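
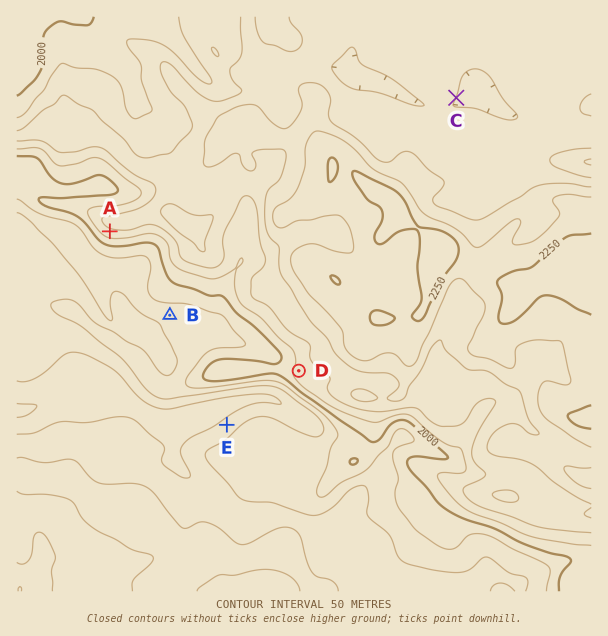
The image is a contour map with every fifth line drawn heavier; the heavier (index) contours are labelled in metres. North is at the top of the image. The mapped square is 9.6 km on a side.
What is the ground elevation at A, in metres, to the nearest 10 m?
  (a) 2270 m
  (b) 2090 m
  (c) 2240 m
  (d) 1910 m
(b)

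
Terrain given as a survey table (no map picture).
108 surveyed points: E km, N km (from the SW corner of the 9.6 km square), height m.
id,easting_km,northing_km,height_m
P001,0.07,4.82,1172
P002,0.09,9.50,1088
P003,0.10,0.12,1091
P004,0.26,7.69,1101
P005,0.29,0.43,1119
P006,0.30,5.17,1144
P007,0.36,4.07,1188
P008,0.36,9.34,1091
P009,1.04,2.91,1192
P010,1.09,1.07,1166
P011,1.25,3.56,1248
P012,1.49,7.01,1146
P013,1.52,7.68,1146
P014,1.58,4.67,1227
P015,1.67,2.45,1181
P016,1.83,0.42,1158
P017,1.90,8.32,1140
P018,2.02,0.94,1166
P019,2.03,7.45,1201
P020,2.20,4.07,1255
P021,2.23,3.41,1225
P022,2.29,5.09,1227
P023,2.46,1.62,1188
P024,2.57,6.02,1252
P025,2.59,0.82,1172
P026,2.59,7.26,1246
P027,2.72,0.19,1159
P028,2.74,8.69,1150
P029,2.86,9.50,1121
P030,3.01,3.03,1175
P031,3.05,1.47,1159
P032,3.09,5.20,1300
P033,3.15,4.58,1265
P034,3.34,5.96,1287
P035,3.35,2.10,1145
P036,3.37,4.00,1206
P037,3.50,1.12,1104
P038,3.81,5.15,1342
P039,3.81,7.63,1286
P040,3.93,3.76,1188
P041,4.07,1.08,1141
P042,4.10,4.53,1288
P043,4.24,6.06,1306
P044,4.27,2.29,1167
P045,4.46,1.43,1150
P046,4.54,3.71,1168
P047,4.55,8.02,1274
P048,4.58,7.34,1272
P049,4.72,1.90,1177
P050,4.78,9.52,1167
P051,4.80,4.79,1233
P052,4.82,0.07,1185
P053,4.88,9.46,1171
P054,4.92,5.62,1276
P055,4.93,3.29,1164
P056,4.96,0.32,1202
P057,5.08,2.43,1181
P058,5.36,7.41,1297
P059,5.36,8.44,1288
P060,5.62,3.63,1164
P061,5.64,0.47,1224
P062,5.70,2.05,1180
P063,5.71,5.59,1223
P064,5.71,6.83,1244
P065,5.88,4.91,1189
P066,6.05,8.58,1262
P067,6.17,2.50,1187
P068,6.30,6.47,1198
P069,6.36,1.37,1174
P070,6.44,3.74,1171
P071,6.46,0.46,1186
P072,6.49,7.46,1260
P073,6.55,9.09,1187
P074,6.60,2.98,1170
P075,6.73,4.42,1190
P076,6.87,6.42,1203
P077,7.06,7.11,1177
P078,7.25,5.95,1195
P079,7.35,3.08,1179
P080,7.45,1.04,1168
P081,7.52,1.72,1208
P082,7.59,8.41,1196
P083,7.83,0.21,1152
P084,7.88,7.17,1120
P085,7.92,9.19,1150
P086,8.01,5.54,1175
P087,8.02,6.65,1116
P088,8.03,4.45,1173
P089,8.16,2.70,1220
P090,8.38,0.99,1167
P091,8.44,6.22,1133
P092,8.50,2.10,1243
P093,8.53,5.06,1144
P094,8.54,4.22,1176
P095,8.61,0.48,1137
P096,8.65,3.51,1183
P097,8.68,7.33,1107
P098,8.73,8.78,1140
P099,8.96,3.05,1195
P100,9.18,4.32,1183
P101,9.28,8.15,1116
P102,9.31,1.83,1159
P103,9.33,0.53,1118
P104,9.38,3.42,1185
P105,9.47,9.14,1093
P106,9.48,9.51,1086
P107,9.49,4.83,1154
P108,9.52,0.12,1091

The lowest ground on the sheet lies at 1075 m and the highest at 1345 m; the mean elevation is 1185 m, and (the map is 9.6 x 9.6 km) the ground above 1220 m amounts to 21.4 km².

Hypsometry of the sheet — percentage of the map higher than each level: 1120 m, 88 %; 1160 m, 71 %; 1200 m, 32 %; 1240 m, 17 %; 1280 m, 7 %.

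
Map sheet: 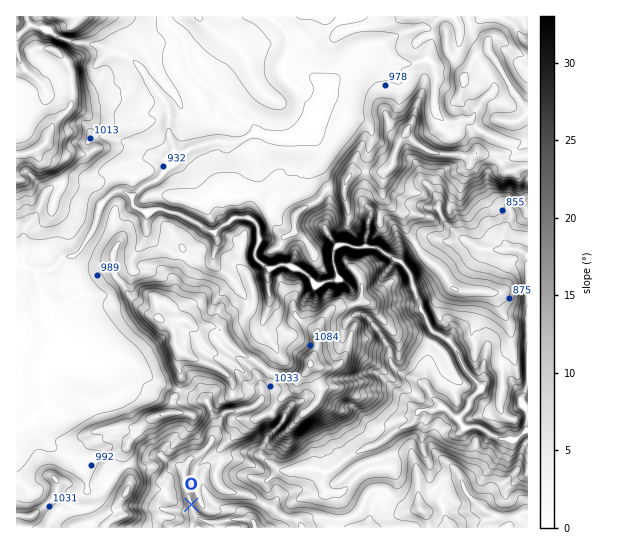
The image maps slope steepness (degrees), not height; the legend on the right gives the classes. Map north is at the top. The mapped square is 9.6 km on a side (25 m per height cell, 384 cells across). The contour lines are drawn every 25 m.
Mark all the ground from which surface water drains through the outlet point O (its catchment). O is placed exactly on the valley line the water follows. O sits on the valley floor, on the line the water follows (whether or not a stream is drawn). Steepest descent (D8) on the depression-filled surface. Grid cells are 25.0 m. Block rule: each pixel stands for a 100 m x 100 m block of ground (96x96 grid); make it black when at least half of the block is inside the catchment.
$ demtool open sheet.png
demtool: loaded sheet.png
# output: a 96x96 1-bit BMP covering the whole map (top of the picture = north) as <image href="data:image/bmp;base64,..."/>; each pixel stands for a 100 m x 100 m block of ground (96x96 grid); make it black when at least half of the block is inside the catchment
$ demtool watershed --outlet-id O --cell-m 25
<image width="96" height="96" href="data:image/bmp;base64,Qk2+BAAAAAAAAD4AAAAoAAAAYAAAAGAAAAABAAEAAAAAAIAEAAATCwAAEwsAAAIAAAAAAAAA////AAAAAAAAAAAAAAAAAAAAAAAAAAAAAAAAAAAAAAAAAAAAAAAAAAAAAAAAAAAAAAAAAAAAAAAAAAABwAAAAAAAAAAAAAAHwAAAAAAAAAAAAAAPwAAAAAAAAAAAAAD/wAAAAAAAAAAAAAf/wAAAAAAAAAAAAAf/wAAAAAAAAAAAAAf/wAAAAAAAAAAAAAf/wAAAAAAAAAAAAAf/4AAAAAAAAAAAAA//+AAAAAAAAAAAAAf//AAAAAAAAAAAAAf//gAAAAAAAAAAAAf//wAAAAAAAAAAAAP//4AAAAAAAAAAAAH//8AAAAAAAAAAAAD//+AAAAAAAAAAAAB///gAAAAAAAAAAAAP//8AAAAAAAAAAAAH//8AAAAAAAAAAAAH//+AAAAAAAAAAAAD///AAAAAAAAAAAAD///gAAAAAAAAAAAB///wAAAAAAAAAAAB///wAAAAAAAAAAAB///AAAAAAAAAAAAB//4AAAAAAAAAAAAD//wAAAAAAAAAAAAD//gAAAAAAAAAAAAB/+AAAAAAAAAAAAAD/4AAAAAAAAAAAAAD/wAAAAAAAAAAAAAD/gAAAAAAAAAAAAAD/gAAAAAAAAAAAAAH/AAAAAAAAAAAAAAPgAAAAAAAAAAAAAAAAAAAAAAAAAAAAAAAAAAAAAAAAAAAAAAAAAAAAAAAAAAAAAAAAAAAAAAAAAAAAAAAAAAAAAAAAAAAAAAAAAAAAAAAAAAAAAAAAAAAAAAAAAAAAAAAAAAAAAAAAAAAAAAAAAAAAAAAAAAAAAAAAAAAAAAAAAAAAAAAAAAAAAAAAAAAAAAAAAAAAAAAAAAAAAAAAAAAAAAAAAAAAAAAAAAAAAAAAAAAAAAAAAAAAAAAAAAAAAAAAAAAAAAAAAAAAAAAAAAAAAAAAAAAAAAAAAAAAAAAAAAAAAAAAAAAAAAAAAAAAAAAAAAAAAAAAAAAAAAAAAAAAAAAAAAAAAAAAAAAAAAAAAAAAAAAAAAAAAAAAAAAAAAAAAAAAAAAAAAAAAAAAAAAAAAAAAAAAAAAAAAAAAAAAAAAAAAAAAAAAAAAAAAAAAAAAAAAAAAAAAAAAAAAAAAAAAAAAAAAAAAAAAAAAAAAAAAAAAAAAAAAAAAAAAAAAAAAAAAAAAAAAAAAAAAAAAAAAAAAAAAAAAAAAAAAAAAAAAAAAAAAAAAAAAAAAAAAAAAAAAAAAAAAAAAAAAAAAAAAAAAAAAAAAAAAAAAAAAAAAAAAAAAAAAAAAAAAAAAAAAAAAAAAAAAAAAAAAAAAAAAAAAAAAAAAAAAAAAAAAAAAAAAAAAAAAAAAAAAAAAAAAAAAAAAAAAAAAAAAAAAAAAAAAAAAAAAAAAAAAAAAAAAAAAAAAAAAAAAAAAAAAAAAAAAAAAAAAAAAAAAAAAAAAAAAAAAAAAAAAAAAAAAAAAAAAAAAAAAAAAAAAAAAAAAAAAAAAAAAAAAAAAAAAAAAAAAAAAAAAAAAAAAAAAAAAAAAAAAAAAAAAAAAAAAAAAAAAAAAAAAAAAAAAAAAAAAAAAAAAAAAAAA="/>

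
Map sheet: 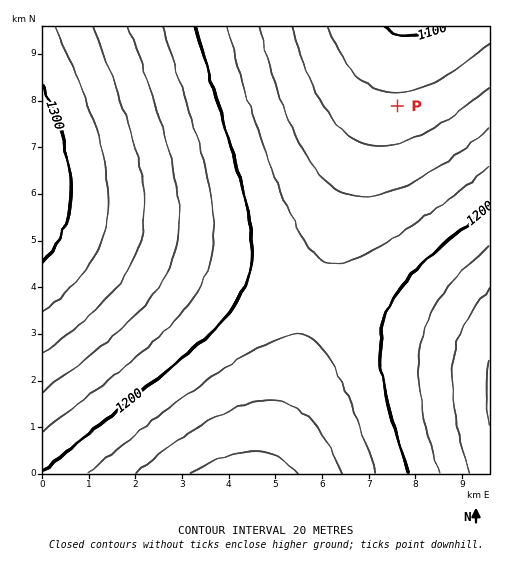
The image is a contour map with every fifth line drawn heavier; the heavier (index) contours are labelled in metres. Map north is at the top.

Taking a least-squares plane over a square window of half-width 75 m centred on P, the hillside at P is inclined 1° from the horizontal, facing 355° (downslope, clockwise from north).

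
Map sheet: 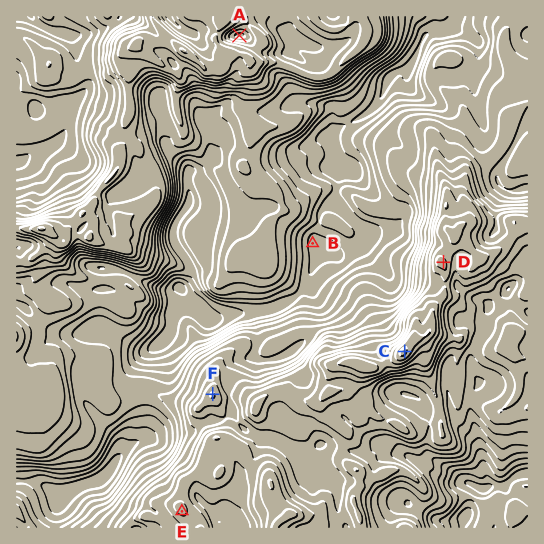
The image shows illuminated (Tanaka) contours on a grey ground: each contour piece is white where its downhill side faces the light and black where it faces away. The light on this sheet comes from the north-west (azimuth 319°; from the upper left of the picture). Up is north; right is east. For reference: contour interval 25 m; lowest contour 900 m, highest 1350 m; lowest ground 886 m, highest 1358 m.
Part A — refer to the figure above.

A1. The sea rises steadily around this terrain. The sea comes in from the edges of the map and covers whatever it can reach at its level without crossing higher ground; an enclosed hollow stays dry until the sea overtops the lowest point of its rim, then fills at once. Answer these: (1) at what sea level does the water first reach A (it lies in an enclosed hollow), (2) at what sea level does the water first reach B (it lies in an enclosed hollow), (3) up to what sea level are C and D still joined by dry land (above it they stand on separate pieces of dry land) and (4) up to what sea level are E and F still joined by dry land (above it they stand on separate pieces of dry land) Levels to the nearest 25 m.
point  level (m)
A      1225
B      975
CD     1250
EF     1150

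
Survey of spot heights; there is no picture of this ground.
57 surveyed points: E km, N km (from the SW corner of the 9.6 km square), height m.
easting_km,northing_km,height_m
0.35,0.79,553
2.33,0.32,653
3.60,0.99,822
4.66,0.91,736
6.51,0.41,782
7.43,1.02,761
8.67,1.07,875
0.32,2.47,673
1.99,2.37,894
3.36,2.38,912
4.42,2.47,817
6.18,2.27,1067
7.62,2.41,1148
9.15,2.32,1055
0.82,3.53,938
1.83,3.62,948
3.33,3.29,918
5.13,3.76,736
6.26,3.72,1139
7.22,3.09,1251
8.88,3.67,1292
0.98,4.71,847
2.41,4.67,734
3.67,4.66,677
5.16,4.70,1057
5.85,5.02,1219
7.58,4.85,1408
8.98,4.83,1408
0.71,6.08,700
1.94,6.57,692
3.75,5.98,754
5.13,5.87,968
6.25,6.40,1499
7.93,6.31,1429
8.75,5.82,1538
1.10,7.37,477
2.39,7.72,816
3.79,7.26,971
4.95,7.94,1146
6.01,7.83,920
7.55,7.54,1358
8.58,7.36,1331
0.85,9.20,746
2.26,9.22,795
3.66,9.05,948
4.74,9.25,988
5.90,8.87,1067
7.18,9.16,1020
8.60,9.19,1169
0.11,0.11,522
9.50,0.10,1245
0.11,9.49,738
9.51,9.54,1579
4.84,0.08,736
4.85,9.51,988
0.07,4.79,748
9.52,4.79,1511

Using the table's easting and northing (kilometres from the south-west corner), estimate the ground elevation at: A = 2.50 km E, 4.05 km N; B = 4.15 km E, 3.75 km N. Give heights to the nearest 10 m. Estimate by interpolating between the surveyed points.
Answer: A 810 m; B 720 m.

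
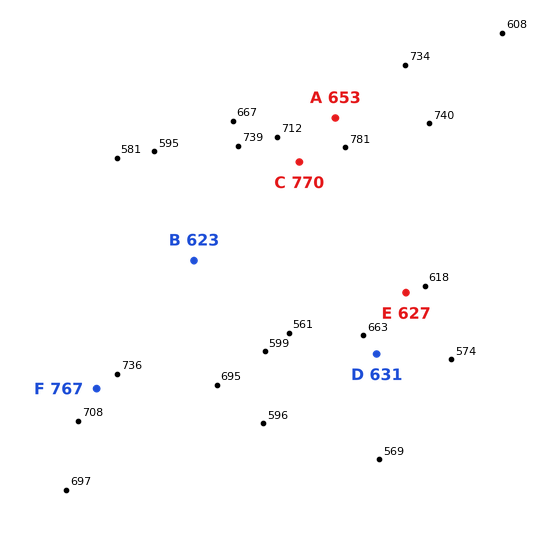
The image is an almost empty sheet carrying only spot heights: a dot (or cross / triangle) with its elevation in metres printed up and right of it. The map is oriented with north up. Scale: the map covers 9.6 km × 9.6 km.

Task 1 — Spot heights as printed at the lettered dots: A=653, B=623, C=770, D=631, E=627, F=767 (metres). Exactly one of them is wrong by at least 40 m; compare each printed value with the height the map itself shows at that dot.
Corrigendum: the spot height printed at A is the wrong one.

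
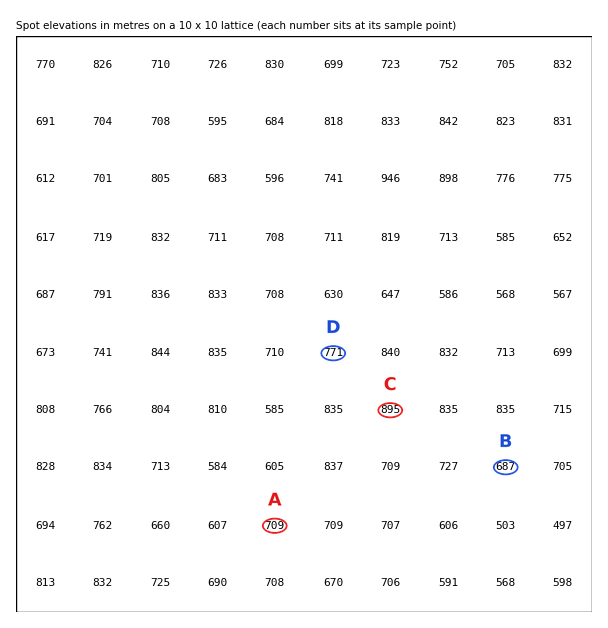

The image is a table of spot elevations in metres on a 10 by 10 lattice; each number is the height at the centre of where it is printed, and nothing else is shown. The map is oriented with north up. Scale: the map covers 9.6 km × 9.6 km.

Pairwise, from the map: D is above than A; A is above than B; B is below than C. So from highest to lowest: C D A B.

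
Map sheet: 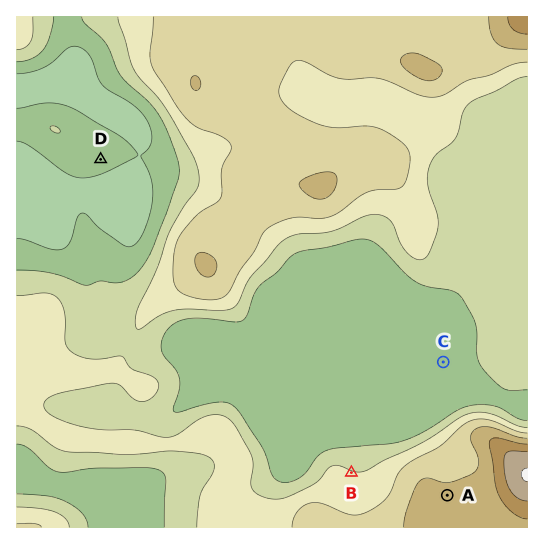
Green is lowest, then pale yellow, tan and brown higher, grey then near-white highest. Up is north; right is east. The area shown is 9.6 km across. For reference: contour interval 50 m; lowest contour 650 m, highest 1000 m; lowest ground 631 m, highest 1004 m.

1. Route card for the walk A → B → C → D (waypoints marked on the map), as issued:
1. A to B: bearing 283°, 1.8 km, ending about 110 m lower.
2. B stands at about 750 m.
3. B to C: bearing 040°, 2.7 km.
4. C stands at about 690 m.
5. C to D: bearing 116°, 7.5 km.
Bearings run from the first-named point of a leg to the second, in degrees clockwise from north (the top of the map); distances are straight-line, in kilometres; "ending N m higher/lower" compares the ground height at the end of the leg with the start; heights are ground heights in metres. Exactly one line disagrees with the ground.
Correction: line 5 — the bearing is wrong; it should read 301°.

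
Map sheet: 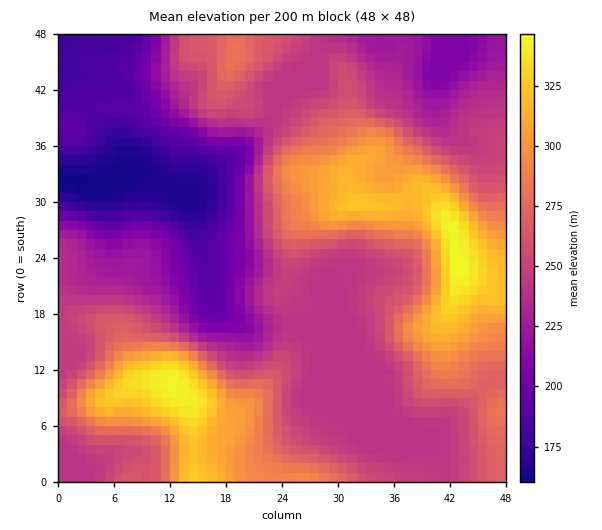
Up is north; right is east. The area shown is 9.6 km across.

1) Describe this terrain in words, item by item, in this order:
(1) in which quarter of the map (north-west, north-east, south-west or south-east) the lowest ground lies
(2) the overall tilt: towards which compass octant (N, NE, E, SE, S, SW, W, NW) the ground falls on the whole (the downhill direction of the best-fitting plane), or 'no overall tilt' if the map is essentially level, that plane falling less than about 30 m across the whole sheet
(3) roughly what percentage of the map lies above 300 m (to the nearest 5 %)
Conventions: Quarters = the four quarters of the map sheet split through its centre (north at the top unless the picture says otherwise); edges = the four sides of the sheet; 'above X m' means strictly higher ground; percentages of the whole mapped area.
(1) The lowest ground is in the north-west quarter.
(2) On the whole the ground falls towards the north-west.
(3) About 15 % of the map lies above 300 m.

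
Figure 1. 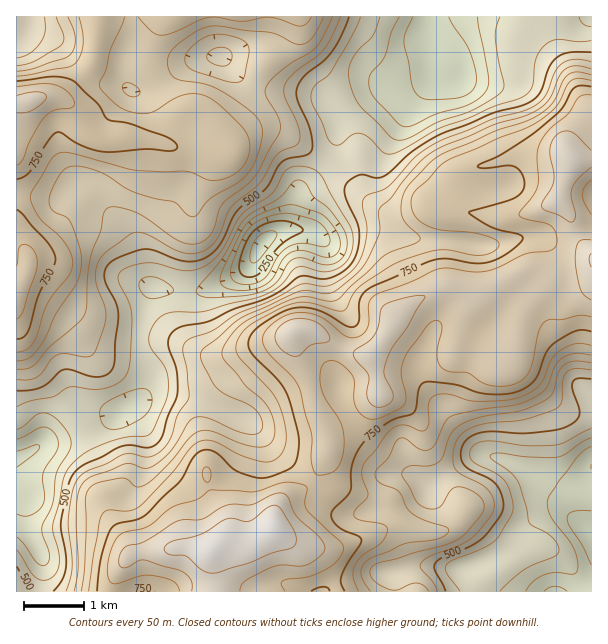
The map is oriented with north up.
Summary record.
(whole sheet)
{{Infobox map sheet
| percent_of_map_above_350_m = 93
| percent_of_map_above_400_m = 88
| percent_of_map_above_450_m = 78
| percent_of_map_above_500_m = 72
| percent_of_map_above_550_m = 66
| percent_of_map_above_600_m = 58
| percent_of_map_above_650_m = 49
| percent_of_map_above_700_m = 38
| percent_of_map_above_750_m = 27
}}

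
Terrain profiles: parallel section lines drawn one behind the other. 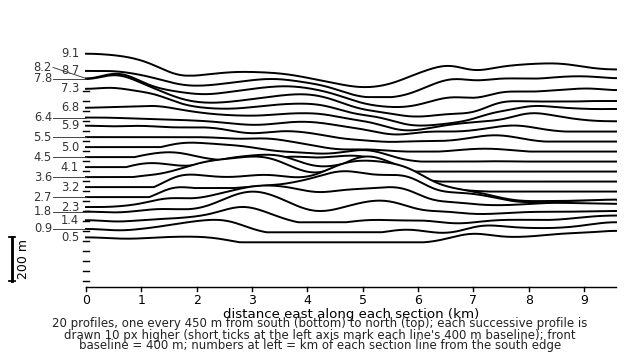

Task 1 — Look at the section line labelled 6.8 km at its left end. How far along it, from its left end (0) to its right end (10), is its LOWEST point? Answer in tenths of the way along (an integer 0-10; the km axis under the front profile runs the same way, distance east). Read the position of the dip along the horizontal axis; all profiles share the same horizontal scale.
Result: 6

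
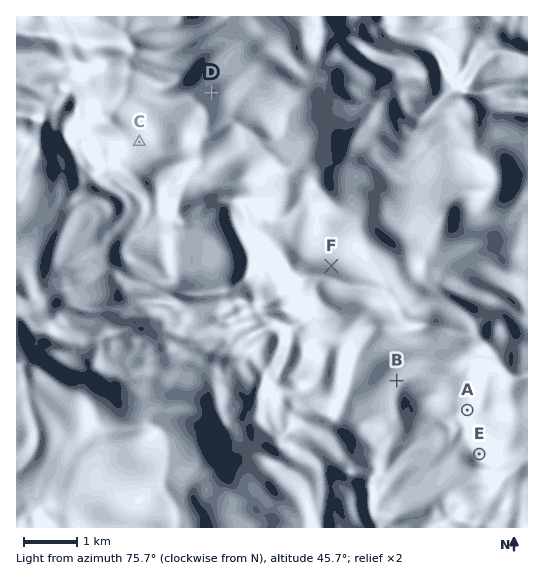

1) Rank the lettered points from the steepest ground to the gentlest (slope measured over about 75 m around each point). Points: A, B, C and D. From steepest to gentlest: A D C B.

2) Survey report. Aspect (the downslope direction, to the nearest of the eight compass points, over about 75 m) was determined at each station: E NE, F S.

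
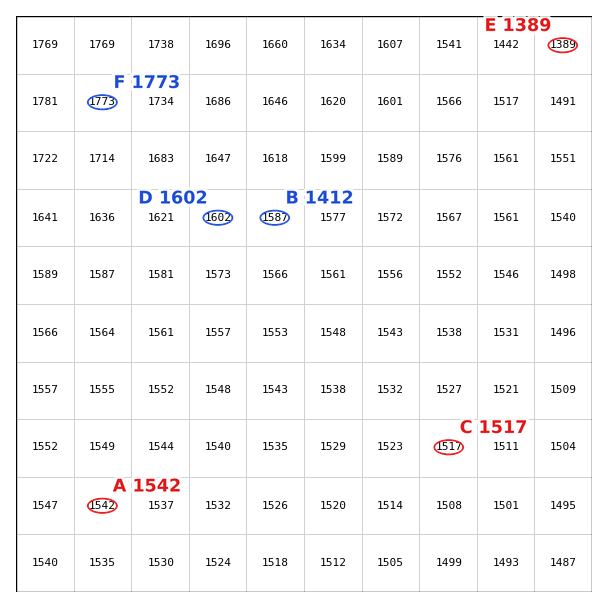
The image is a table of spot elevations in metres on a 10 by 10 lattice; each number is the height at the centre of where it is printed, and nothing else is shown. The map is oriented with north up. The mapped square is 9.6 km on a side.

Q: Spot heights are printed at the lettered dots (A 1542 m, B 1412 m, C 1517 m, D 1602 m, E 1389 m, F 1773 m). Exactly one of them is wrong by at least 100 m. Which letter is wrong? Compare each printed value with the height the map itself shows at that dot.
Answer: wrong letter B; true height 1587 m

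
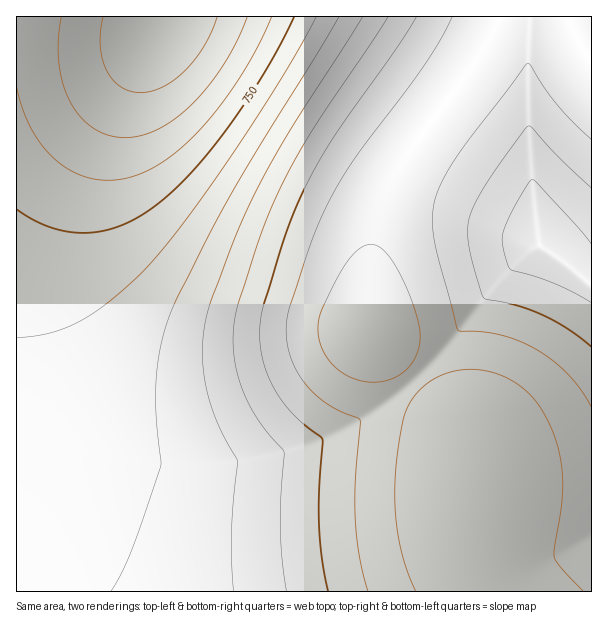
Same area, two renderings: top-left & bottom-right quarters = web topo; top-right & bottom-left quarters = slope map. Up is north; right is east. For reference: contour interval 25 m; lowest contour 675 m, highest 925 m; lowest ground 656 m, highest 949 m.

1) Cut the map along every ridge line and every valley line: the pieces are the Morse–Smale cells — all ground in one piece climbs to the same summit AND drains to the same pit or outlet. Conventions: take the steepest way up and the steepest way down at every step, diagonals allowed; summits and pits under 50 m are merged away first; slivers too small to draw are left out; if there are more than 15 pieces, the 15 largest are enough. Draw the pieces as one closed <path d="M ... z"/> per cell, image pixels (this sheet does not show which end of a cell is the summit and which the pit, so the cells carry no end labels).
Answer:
<path d="M500 16l-484 1 1 575 575-1 0-103-116-4-2-29-12-26-95-100 6-90 6-27 7-21 29-48 67-92z"/><path d="M569 16l-68 0-2 2-12 26-19 30-46 58-26 41-12 25-11 41-6 90 95 100 12 26 2 29 58 3 58-1 0-426-10-12-10-18z"/><path d="M591 16l-21 1 2 13 18 30 2-1z"/>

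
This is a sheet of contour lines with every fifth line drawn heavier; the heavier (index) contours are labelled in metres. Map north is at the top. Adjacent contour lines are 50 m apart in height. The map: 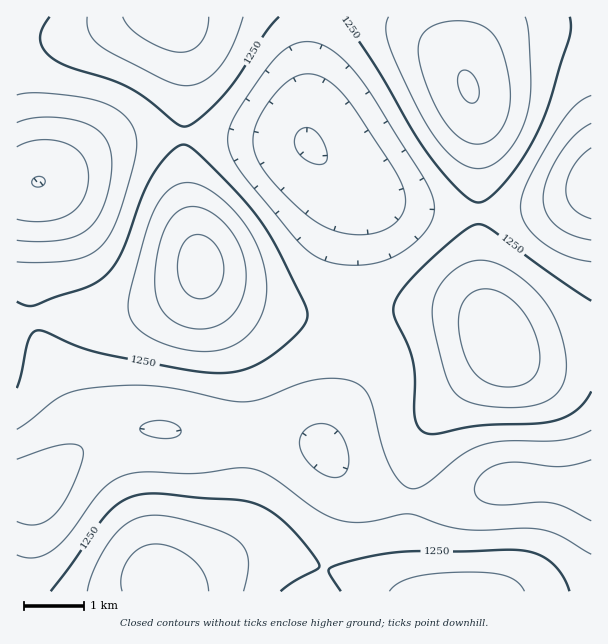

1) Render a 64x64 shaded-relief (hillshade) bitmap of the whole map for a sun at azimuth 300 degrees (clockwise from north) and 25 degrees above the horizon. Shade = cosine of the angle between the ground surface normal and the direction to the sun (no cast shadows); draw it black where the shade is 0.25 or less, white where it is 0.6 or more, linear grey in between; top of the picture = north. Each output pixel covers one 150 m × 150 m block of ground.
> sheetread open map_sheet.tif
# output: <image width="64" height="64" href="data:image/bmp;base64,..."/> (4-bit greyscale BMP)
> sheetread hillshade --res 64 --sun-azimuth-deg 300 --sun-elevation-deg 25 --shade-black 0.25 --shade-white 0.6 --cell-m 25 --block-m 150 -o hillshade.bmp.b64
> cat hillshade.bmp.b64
<image width="64" height="64" href="data:image/bmp;base64,Qk12CAAAAAAAAHYAAAAoAAAAQAAAAEAAAAABAAQAAAAAAAAIAAATCwAAEwsAABAAAAAAAAAAAAAAABEREQAiIiIAMzMzAERERABVVVUAZmZmAHd3dwCIiIgAmZmZAKqqqgC7u7sAzMzMAN3d3QDu7u4A////AImqu7u7qpmId3ZlVURERVZniJmqqquqqqqZiHdmZmZ3iaq7zMu6qYh3dmZVVERVVmd4mZqqqqqqqqmYh3ZmZneJq7zMzLupmId3ZmVVVVVWZ4iZmqqqqqqqqpmYh3Zmd4mrzN3cy7qYh3d2ZmZVVmZ3iJmaqqqqqqqqqpmId3d3iavM3d3MupmId3d3ZmZmZneImZmqqqqqqqqqqZiHd3eJq83d3dy6qYiHd3d3ZmZmd4iJmZmZmZmqqqqqmYh3d4mrzN3t3MupmIiIiHd3dmd3iImZmZmZmZmqqqqpmId3iau83d3cy6mZiIiIiHd3d3eIiZmZmYiIiZmqqqmYiHeImrzd3dzLqpmZmZiIh3d3d4iJmZmIh3d4iZqqqZiId4iavM3d3MuqmZmZmZiId3d3iJmZmYh3Zmd4iZmZmId3eImrzN3My6qpmZmZmYh3d3eImZmZh3ZmZmd4mZmYh3d3iZq8zMy7qqmZqqmZiHd3d4iZmZmHdlVVVmeIiIh3d2d4mqu7u7qqqaqqqZmId3d3iJmZmYdlVERFVnd4d3ZmZmeJmqu6qqqZmqqpmYh3d3eImaqZh2VUQ0RVZnd2ZmVVZniZmqqpmZmZqqmYh3dmd4iZqqmIdlQzM0RVZmZVVUVWZ4iZmZmZmZmZmZiHdmZniJmqqZh2VDMzNEVVVVVERFVmd4iIiIiImZmZiHdmZmd4maqqmHZVQzMzRERERERERVZnd3d3iIiImYiHd2ZmZ3iZqqqZh2VEMzM0RERENDREVWZmd3d3d4iIiHd2ZlZmeImaqqmIdlVERDREMzMzNERVVmZmZmZ3d3d3d2ZlVWZ3iZqqqZiHZlVERDMzMzM0RFVVVmZmZmZnd3dmZVVVVmeImaqqmYh2ZVREQzMzM0RFVVVVVVVWZmZmZmZVVVVWZ3iJmqqpmYd2ZURDMzMzRFVVVVVVVVVVZmZlVVVVVVZmd4iZqqqpmIdmVEQzMzNFVVZmZVVVVVVVVVVVVVVVVmZ3eImaqqqpiHZVRDMzRFVWZmZmZVVVVVVVVUREVVVWZmd4iZqqqqqYh2VEMzNEVWZmZmZmZmZVVVVERERVVVZmZneImaq7qqmHZVRDRERmZnd3dmZmZmZVVEREREVVZmZmd3iZqru6qYdlVERERWZ3d3d3d3d3ZmVURDNERVZmZmZ3eImqu7uph3ZURERVZ3d3d3iIiHd3ZVRDMzRFVmZnd3d4iaq7u6mYdlRERVV3d4iIiIiIiIdmVEMzNEVWZ3d3d3iZqru7qph2VURVVneIiIiJmZmZiHZUQzMzRVZnd3d3iJmru7uqmHZVVVVmiIiImZmaqqqYh2VDMjNFVnd4iIiJmqu7u6qYdmVVVmaIiJmZmqq7uqmHZUMiI0RWd4iIiJmqu7u7qph2ZlZmd4iZmZmqu7u7uphlQyIjNFZ3iIiZmaq7zLuqmHdmZmd4mZmZqqu7zMy6mHVDIiM0VneImZmqq7zMu6qYd2Znd4iZmaqqu8zN3MupdkMyIzRWd4iZmqq7zMzLqph3dnd4iJqqqqu8zd3dy6mGVDIjNFZ3iJmaq7vMzMuqmHd3d4iZqqqqu8zd3u3cuYZUMzM0VneImZqru8zMu6mYd3d3iJmqqqu7zN3u7ty6h1QzM0RWd4iZmqu8zMy7qYh2ZneImaqqu7zN3u7u3LqHZUMzRVZ3iJmaq7vMzLqph2ZmZ3iJmqq7zM3e7u7cupdlRERFVneIiZmqu8zLuph2ZVVmd4iZqrvM3e7u7ty6l2VEREVmd4iImaq7u7uqmHZVRVVneImau8zd7u7u3LqXZVREVWZ3eIiZmqu7uqmHZURERFZ3iJqrvM3e7u3cuodlVVVWZ3d4iImaqruqmHZUMzMzRWZ3iaq8zd7u7cy5h2VVVVZnd4iIiZmqqqqYdlQyIiI0VWd4mqvM3d3dy6mHZVVVZmd3iIiJmaqqqZhlQyERESNEVniJq7zN3dzLqXZlVVVmd3iIiImZqqqph2VCEQABEjNVZ4iaq8zMzLqYdlVEVWZ3eIiIiZmqqqmHZTIQAAARI0RWeImqu8y7qph2VERFVnd4iIiZmaqqqYdlMhAAAAEiRFVniJqru7qph2VERERWZ3iIiZmaqqqph2UyEAAAASI0RWZ3iZqqqpmHZUMzNFVneIiZmaqquqmYZUIQAAABIjRFVmd4mZqpmHZUMzM0RWZ4iJmZqqu7qph1QxEAABEiREVVZneImZmIdlQyIiNFVneImZqqu7uqmHVDIRABEiJERVVmZ3iIiIdlQzIiIzRWd4iZmqq7u6qYdkMiEREiM1VVVVZmd4iId2VDIhEiNFZniJmaq7u7uph2VDIiIiNEVVVVZmZ3d4d3ZUMiERIzRWeImaqru7u6mHZUMiIjNERmZmZmZmd3d3ZlQyIREiNFZ3iZmqq7u6qYdlQzMzNEVWZ3ZmZmZ3d3dmVDIhESI0VneJmaqru7qph2VEMzNEVWd3d3d3d3d3d2ZUMyERIjRWZ4iZqqu7uqmHZVQzNEVWZ3iIh3d3d3d3ZlRDIhIiNFZniJmqq7uqqYdmVERERVZoiIiIiIh3d3dmVUMyIiM0VmeImaqqu6qpiHZVRERVZniJmZmZiIiHd2ZVQzMiIzRWZ4iZqqqqqqmYdmVURFVmeImaqqmZiIh3dmVEMzMzRFZ3iJmqqqqqqZiHZlVVVWZ4iaqqqqmYiHd2ZVRDMzREVmeImaqqqqqpmId2ZVVVZn"/>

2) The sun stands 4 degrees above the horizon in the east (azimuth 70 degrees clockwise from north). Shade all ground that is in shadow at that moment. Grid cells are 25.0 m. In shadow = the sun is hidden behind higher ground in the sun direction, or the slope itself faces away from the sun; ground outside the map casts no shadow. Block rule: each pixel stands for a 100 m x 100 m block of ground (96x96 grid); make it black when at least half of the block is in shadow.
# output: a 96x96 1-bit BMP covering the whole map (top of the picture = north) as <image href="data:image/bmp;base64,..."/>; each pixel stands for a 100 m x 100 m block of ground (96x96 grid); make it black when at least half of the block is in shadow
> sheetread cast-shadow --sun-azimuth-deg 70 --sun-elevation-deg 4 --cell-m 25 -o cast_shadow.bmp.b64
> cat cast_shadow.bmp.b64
<image width="96" height="96" href="data:image/bmp;base64,Qk2+BAAAAAAAAD4AAAAoAAAAYAAAAGAAAAABAAEAAAAAAIAEAAATCwAAEwsAAAIAAAAAAAAA////AAAAAAAP/8AAAAAAAAAAAAAP/8AAAAAAAAAAAAAP/8AAAAAAAAAAAAAP/4AAAAAAAAAAAAAP/4AAAAAAAAAAAAAP/4AAAAAAAAAAAAAP/4AAAAAAAAAAAAAP/4AAAAAAAAAAAAAP/4AAAAAAAAAAAAAH/4AAAAAAAAAAAAAH/wAAAAAAAAAAAAAH/wAAAAAAAAAAAAAD/wAAAAAAAAAAAAAD/gAAAAAAAAAAAAAB/gAAAAAAAAAAAAAA/AAAAAAAAAAAAAAAeAAAAAAAAAAAAAAAAAAAAAAAAAAAAAAAAAAAAAAAAAAAAAAAAAAAAAAB/AAAAAAAAAAAAAAH/gAAAAAAAAAAAAAP/wAAAAAAAAAAAAAP/wAAAAAAAAAAAAAf/wAAAAAAAAAAAAA//wAAAAAAAAAAAAB//4AAAAAAAAAAAAD//4AAAAAAAAAAAAD//4AAAAAAAAAAAAD//wAAAAAAAAAAAAD//8AAAAAAAAAAAAB////wAAAAAAAAAAB////+AAAAAAAAAAA/////AAAAAAA8AAAf////AAAAAAH+AAAP////AAAAAAf8AAAH///+AAAAAB/8AAAD///+AAAAAH/8AAAB///+AAAAAf/4AAAA///+AAAAB//4AAAA///8AAAAH//4AAAAf//8AAAAP//4AAAAP//4AAAAf//4AAAAH//4AAAA///4AAAAD//4AAAA///4AAAAB//wAAAA///4AAAAB//wAAAB///4AAAAA//gAAAB///4AAAAAf/AAAAB///4AAAAAH/AAAAB///4AAAAAD+AAAAB///4AAAAAB8AAAAB///4AAAAAAAAAAAD///4AAAAAAAAAAAD///wAAAAAAAAAAAD///wAAAAAAAAAAAH///wAAAAAAAAAAAH///wAAAAAAAAAAAP///wAAAAAAAAAAAP///gAAAAAAAAAAAf///gAAAAAAAAAAAf///gAAAAA/AAAAA////AAAAAf/4AAAA////AAAAH//8AAAB////AAAA///+AAAB///+AAAD////AAAB///+AAAP////AAAD///+AAAf////gAAD///8AAB/////gAAD///8AAD/////wAAD///8AAD/////wAAD///8AAH/////wAAD///4AAP/////wAAD///4AAP/////wAAD///4AAP/////wAAB///4AAf/////wAAB///4AAf/////wAAB///8AAf/////gAAA///8AAP/////gAAA///8AAP/////gAAA///+AAP/////gAAAf//+AAH/////AAAAf//+AAH/////AAAAP///AAD////+AAAAP///AAD////+AAAAH///AAB////+AAAAH///AAB////8AAAAH///AAA////4AAAAH//+AAAf///4AAAAH//+AAAf///wAAAAH//8AAAP///gAAAAH//4AAAH///AAAAAH//wAAAD//+AAAAAH//gAAAB//8AAAAAD//AAAAAf/wAAAAAB/+AAAAAH/AAAAAAAf8AAAAABwAAAAAA="/>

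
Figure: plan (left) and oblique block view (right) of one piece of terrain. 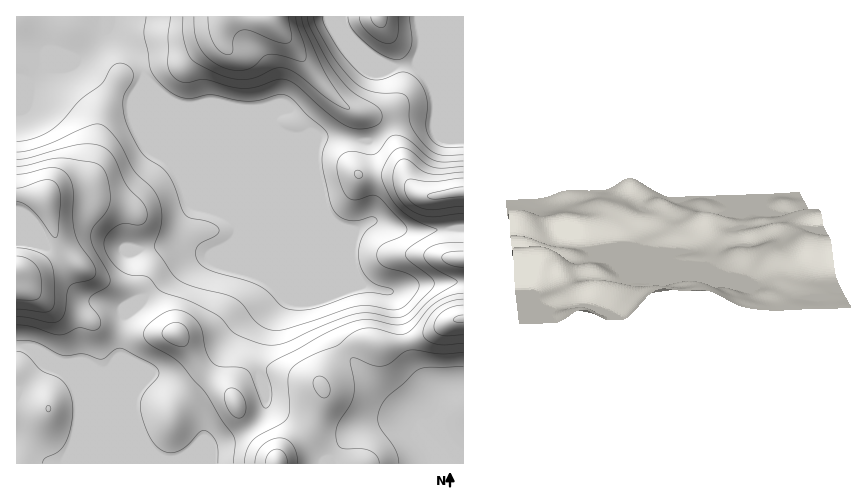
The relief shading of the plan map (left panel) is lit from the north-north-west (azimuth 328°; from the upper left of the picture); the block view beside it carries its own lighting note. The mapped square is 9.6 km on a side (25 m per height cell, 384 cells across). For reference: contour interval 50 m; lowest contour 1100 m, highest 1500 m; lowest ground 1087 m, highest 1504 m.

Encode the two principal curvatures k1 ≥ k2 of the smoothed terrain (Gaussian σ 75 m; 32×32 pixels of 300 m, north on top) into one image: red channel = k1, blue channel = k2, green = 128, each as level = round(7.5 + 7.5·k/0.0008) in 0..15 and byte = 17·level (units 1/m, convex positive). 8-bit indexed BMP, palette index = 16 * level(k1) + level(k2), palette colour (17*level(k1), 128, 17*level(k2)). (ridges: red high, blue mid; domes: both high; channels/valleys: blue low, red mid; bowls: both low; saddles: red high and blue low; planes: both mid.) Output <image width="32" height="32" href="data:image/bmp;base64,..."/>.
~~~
<image width="32" height="32" href="data:image/bmp;base64,Qk02CAAAAAAAADYEAAAoAAAAIAAAACAAAAABAAgAAAAAAAAEAAATCwAAEwsAAAABAAAAAAAAAIAAABGAAAAigAAAM4AAAESAAABVgAAAZoAAAHeAAACIgAAAmYAAAKqAAAC7gAAAzIAAAN2AAADugAAA/4AAAACAEQARgBEAIoARADOAEQBEgBEAVYARAGaAEQB3gBEAiIARAJmAEQCqgBEAu4ARAMyAEQDdgBEA7oARAP+AEQAAgCIAEYAiACKAIgAzgCIARIAiAFWAIgBmgCIAd4AiAIiAIgCZgCIAqoAiALuAIgDMgCIA3YAiAO6AIgD/gCIAAIAzABGAMwAigDMAM4AzAESAMwBVgDMAZoAzAHeAMwCIgDMAmYAzAKqAMwC7gDMAzIAzAN2AMwDugDMA/4AzAACARAARgEQAIoBEADOARABEgEQAVYBEAGaARAB3gEQAiIBEAJmARACqgEQAu4BEAMyARADdgEQA7oBEAP+ARAAAgFUAEYBVACKAVQAzgFUARIBVAFWAVQBmgFUAd4BVAIiAVQCZgFUAqoBVALuAVQDMgFUA3YBVAO6AVQD/gFUAAIBmABGAZgAigGYAM4BmAESAZgBVgGYAZoBmAHeAZgCIgGYAmYBmAKqAZgC7gGYAzIBmAN2AZgDugGYA/4BmAACAdwARgHcAIoB3ADOAdwBEgHcAVYB3AGaAdwB3gHcAiIB3AJmAdwCqgHcAu4B3AMyAdwDdgHcA7oB3AP+AdwAAgIgAEYCIACKAiAAzgIgARICIAFWAiABmgIgAd4CIAIiAiACZgIgAqoCIALuAiADMgIgA3YCIAO6AiAD/gIgAAICZABGAmQAigJkAM4CZAESAmQBVgJkAZoCZAHeAmQCIgJkAmYCZAKqAmQC7gJkAzICZAN2AmQDugJkA/4CZAACAqgARgKoAIoCqADOAqgBEgKoAVYCqAGaAqgB3gKoAiICqAJmAqgCqgKoAu4CqAMyAqgDdgKoA7oCqAP+AqgAAgLsAEYC7ACKAuwAzgLsARIC7AFWAuwBmgLsAd4C7AIiAuwCZgLsAqoC7ALuAuwDMgLsA3YC7AO6AuwD/gLsAAIDMABGAzAAigMwAM4DMAESAzABVgMwAZoDMAHeAzACIgMwAmYDMAKqAzAC7gMwAzIDMAN2AzADugMwA/4DMAACA3QARgN0AIoDdADOA3QBEgN0AVYDdAGaA3QB3gN0AiIDdAJmA3QCqgN0Au4DdAMyA3QDdgN0A7oDdAP+A3QAAgO4AEYDuACKA7gAzgO4ARIDuAFWA7gBmgO4Ad4DuAIiA7gCZgO4AqoDuALuA7gDMgO4A3YDuAO6A7gD/gO4AAID/ABGA/wAigP8AM4D/AESA/wBVgP8AZoD/AHeA/wCIgP8AmYD/AKqA/wC7gP8AzID/AN2A/wDugP8A/4D/AJeHh4eHh4eHh4eGhod3c4anyfzJk3WHl6iqqJWGh4eHh4aWhoeHh3eHhZaXhXZkhKS22cWThpaWl5eGhYeHh4d2l6eVhoeHd4eFqKmGdHSlwoKUtJWXlnWFhnZ2d3eHh4aYyZaFd4eHhoapqYVzhunHcnSlhqeXhoZ2dnd3d4eIhqfKloV3h4eGlqinhYS3+rhydJeXqKmYh3d3dneHh4iGlqeUh3eHh4eFhpWGlsbIlXN0mJipqZeGhoeGhnd3h5iGhYaHh4d3d3ZkhKe2ppaVhaW4qaqYhoWWl4d2dYV1l4aGhXaGhnaEc3SV1qZ1h5i2taeoqKaFhZeohnSEhHSDc4OVdpaWhaW2uNnXhWWGp5aFhpe3x7anydnV1MandmNztbaVubeUtdfp7LmVhpaGdnWFlqfI6On55+Pz9/rYdabntqS5l3SEhafJp6WXiHd2dXRzc4WXuKiFcZTZ+/rX+NmVdIR0dXaEpKaWhpiYl4d2dXRycYGSkWFCcqXI2bjJl4OElaa2lqelhnaHh4eGhoZ3d3d3hYOCclJggKCwubmVk7j55rSmqZd2dnV0hIWGh4eHh3eHhZWWdWODkqHrtpOm6cmFUnSmlnZ2dXd3h4eHh4eHh4eEuMjW5vj6+ZCClce2k2JThKSGdoZ3h4eHh4eHh4d3h4S3uMbG19jHh3a2t4WUdHSXtpV1h5iYh4eHh3eHh4eHhZV0coCQkHB3hNendKaXlbi6loWHh4eHh4eHd4eHhpWEZHGAorKBYIWo2ZeEl6imuKmWhXaHh4eHh3eHh4eEt5Zjgrfr+ujGxsnKp5SXqJaXl5aFd3eHh4eHd4eHdoO3uJKj6fn49/jGyNq3laiploaGhoWHh4eHd4eHh4eFhbnaw7T55bS2yYWXyMamqbmHdXWFh4eHd3eHh4eHh4Sm2bmjpfrXk3OWY3SVpqeYqJd0dXeHh4d3h4eHh4eHhZWlg1OU97dTQIB0c3OFlqamhnN3d4eHd4eHh4eHh4d2c5KSc7LEo2B0dnZ2dYWGpqaFdXd3d3d3h4eHh4eHhnOEt8nHppWVc3d3d3eHhoeYp4V3d4eGhXZ2hISFdnWChcj4+Ne2p5iEh4d3h4eHhoemlnaHhJOVY3KDlINjU3XX99aVhaa4qYOHh3eHh4d2dpeohoSUuaiDhae4l3R0tvfnhmJhc6alhYeHh4eHd3Z2l5iWhKe5taS52dm3lJX395ZxcneEk3WHd3eHd3eHd4aGhnV1h4alqNm4lpOV1/fHcnGGgbS2hIeHh4eHd4eIh4d3hoaGlpepuJZzhcj454VwhYC3+MaDh4eHiIeHiIiHd3eHdnZ2mKi4p7XI6eaTQHKSxuz5hnN3h4c="/>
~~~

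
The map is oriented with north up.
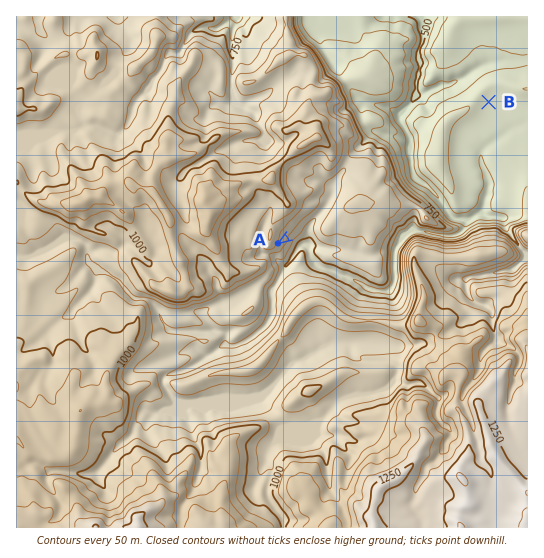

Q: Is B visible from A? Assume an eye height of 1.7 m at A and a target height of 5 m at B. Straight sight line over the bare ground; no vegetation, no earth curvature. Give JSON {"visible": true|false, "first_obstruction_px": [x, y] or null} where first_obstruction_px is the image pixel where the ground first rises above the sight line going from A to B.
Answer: {"visible": false, "first_obstruction_px": [327, 210]}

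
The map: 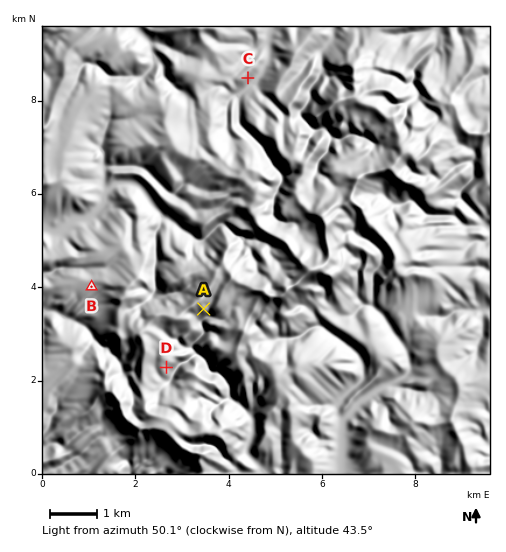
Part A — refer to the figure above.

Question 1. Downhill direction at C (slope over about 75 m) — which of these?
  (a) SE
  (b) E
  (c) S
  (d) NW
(a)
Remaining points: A SE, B SW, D SE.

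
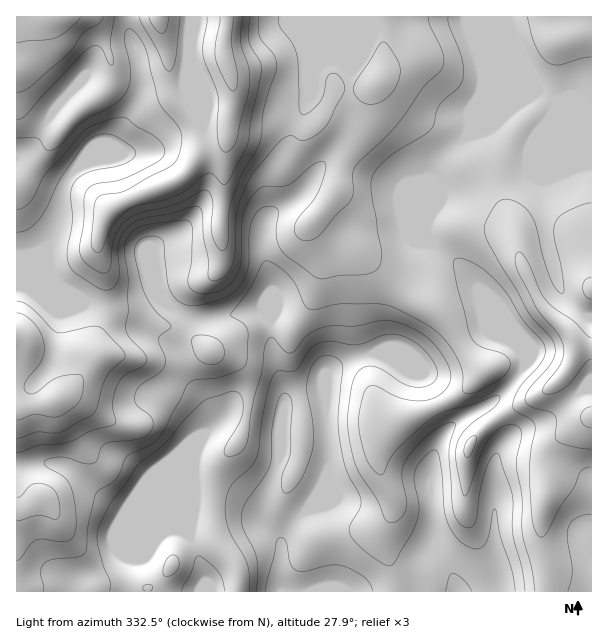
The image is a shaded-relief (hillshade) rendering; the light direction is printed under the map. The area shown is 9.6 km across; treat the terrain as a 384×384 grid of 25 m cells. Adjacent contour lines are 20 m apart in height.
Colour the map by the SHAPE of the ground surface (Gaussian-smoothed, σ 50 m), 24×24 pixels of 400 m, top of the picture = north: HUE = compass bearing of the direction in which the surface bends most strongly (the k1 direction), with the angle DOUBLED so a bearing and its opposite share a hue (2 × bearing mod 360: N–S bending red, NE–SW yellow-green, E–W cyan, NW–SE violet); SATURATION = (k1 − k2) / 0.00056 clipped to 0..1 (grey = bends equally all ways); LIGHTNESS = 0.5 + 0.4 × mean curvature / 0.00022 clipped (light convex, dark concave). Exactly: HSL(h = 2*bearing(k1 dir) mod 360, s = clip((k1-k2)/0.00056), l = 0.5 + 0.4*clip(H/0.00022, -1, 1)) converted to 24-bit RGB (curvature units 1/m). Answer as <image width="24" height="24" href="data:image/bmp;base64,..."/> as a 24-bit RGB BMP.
<image width="24" height="24" href="data:image/bmp;base64,Qk32BgAAAAAAADYAAAAoAAAAGAAAABgAAAABABgAAAAAAMAGAAATCwAAEwsAAAAAAAAAAAAAjLZzilZ9Sn5ag72ES3DRuoLR3ph+I0FaH4Vy+/zPGhBImVpRaXxNaVhKWmFNpcZ0aXWOnIGNaUp2hZNnIB5Q09uLtryNVlaLtJVcbj5EcsppItaiZDVBKF5P8+fYaQ6Ype2/18yKWSSOhVOnsY2lXlyUfIiZocB9UYVoe0qBmk9QWa1qLhtZy+Wckbt9Y1J9rFl7iK+/pt+mFhtHZnl9eYB+gpJCVkaWweGXZkFJdzZhSZCCm5W0e2S3nYawxKCNVa1lKRJL6cx9H8nDJh6B7+a+eq5ITFFoqXm9q9izq2mmvFqHHVpSf39/f39/WniI1cB5ZkVfWUyPYK5VUXpSS2hpfztD3dWIg9HPCQA0/PvPGTZ3GR9F7duzzoF+R1l1aLaqx56ZkytlvGBlPb6JOW1kf39/aleDzJ9wjYBfLmd7zqieRHl+YilotJdVyvW4cDRnCgYt//fMEhlqHyNawOefxISAWFSOZX4WLSULlJc6drp1xzBAKGgXLm5FSFaD2qCyzMyhIWWLv3liRWujOhpn0d+32Lt7aFQ7AhIx/+/MDUGFI1iRzLaRtXhaeUBBsm+ztYSkSaBYhT07hova5tzvJI2ZKV5HP5By9uXVGy1huplVUju/Lhxz0dytwouYy4ecBC0vP/9g/8DjCSopeqM6w3KZv5i3oIDOyLTTo5fCbdC9RJeQt2R2yWurSWOHNWhW7t2HID6CQbFcaDipIC582deujrq+zLLr5pP8AG8GNXwA5z3/qdVUKI44lsazRIpMorR5x5Kmqn9pRkk1UWo5on1lhj5oZ35HidNEnC2aSqgpNFh8H0Bu2efIdLaKUkcpaihh+JrI4XWaADMl2bL5+dLnInU6p7NmM4d+oXZ61pm6jIfelLzmWEGpt2fDv9bbjc/Aah+S5eaVFyUsHVMmgtMffTs2d1RhMRcof95pwtPkgGPfCCsj9U875kyJ1+/hHDukiIOkvbiPj6pIcjBFckuHdcq4xZnBt4SXOBuF6ci/cTaSWZ2JdptITk4nPRgaVcB4jemSbGQ6f0lHLAwgRtMYh/7j36uKUxxDYnVMtodQpXdjU3SglVRxhncbN0IPeak9SDJ0wFN5v3edbnuTn3qRbEiqi77Zpt/Mf6p+Y1J5YiBgYnnlzP/pbwohh0gvgHZ6dUVLw6YwQtlMSTBpmDWe7J3Q096OKZ5OIT1JcT5EwauOdXKRgIOXdbK7bqqupamIiVp3bD9fURxY0P/MOg9C04edf4B/blCDwzul4vnSHtDgQCpnUWSJj12X++LQSJvVMw5faaNjibN9eXmVip+ceqiXYGWDnZh6fT1hZj54gNvLtuyaOBxZgMB0aItQPlp1Yz3C//LMJSYNEikYPnJLaTB++f/MFh+GKhFyybi0hKt6YomLkqWJaJmXcld4jFZujmKcZYysi9KNtkNWVEyLh5p6ibdyMmRxIzFR/uHN/0HPHlUpGFYOBS4p//vMLxNGEztIfrup26u6W4B7frZ0VUaAe3h/XXeQkIikdH2UlbeHlFOfbX6YkoiPysSrK1RvH3Sw1O3e6aD/7sz/6df0BFti//yUUiqON0N1H3surpFIyKCgdKp2Sj5jfn9/aW17dX5ee41vhaJvfl90a35zjIx8y3iEq58xDVs4VXklL1kouqw/+ojc+oDzxPZwoz10L2GItY6LKGhXxahzmmRLR1tSXHdYW197h5iVfZSDkJJxeml5dn9zdYNpSHM59cLEDVs3RGc7WEItSFkiLVgl5a2B4XGJ0p+xKFOMp2ehW16lTY1fvoaNbmuQXod/V4dwXY1vc4yLpHt9a3Z9f39/f39/bMKILoa8/r/jIm5mPJaNeYmlUYRtb7tk4XRYzdZyNjh+WHKQuI6rV2SWo4uCooOKaZCVbpicYnGGdn52a5ZlonKee3+Af39/wLR4G1c9OHTB88TsNrDARTWHltCSdnmExx4S7+i4KENfW3B7cGyEmm6dpHSRqZ2LfId4b3BeUIBgbn6AeoB7iYtriHZtgH53vqOptG9zEUAsr4g9c9KhNBdop+JwXjNvu/F93eSxXkaxQV2CcnyCjXp1Z36au52ip3SmhY+idbS1UVB/f39/flZypp1ZZXddnG1ywIeQS16wHddibCeqZA5VnPhoHhdt7/nSN8Vfi1Gpcj6Qfn6AgH9+aX96oqJ4k4GZobqtZkmVc2Z+fnp/kD+Rw7SleWmWiWuRvI+Ux3e6adl+FAQvm++IY+poEyBH++62j8w0JzNAeVp1f39/f39/fX6AlptsfZdfkqFSVTJff39/aFJ9bK1zlaBrpmuS"/>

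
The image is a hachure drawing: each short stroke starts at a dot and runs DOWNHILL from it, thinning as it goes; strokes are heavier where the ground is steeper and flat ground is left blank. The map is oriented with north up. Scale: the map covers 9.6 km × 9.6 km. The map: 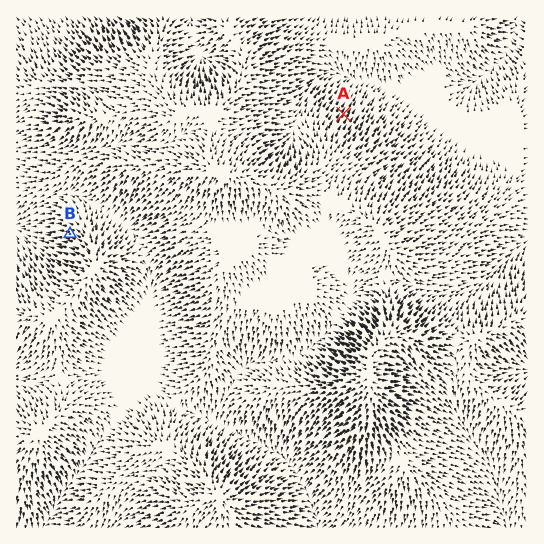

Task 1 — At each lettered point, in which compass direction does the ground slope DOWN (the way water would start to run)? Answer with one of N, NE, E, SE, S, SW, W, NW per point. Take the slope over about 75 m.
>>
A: NE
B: W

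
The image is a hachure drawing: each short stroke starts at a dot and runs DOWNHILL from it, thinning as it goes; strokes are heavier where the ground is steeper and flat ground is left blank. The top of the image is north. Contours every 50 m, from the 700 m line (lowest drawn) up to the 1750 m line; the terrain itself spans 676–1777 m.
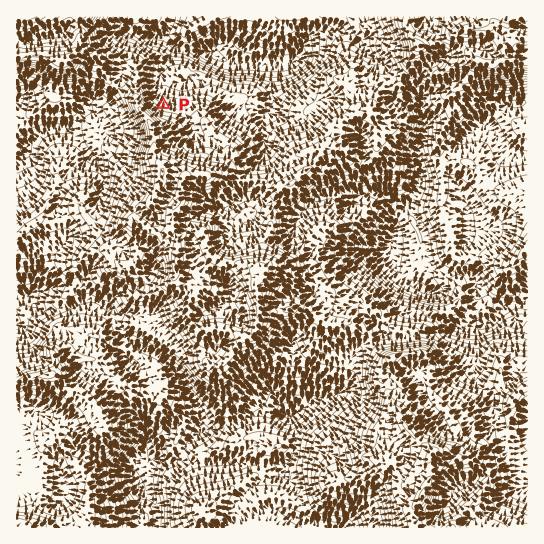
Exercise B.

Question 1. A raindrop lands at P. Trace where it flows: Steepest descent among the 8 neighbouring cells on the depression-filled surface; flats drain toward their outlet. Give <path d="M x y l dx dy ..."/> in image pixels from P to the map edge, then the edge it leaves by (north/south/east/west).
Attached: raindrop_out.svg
<path d="M163 105l0-20-2-3 0-12 4-8 8-9 0-8-6-6-1 0 0-9 4-5 1-8"/>
exit: north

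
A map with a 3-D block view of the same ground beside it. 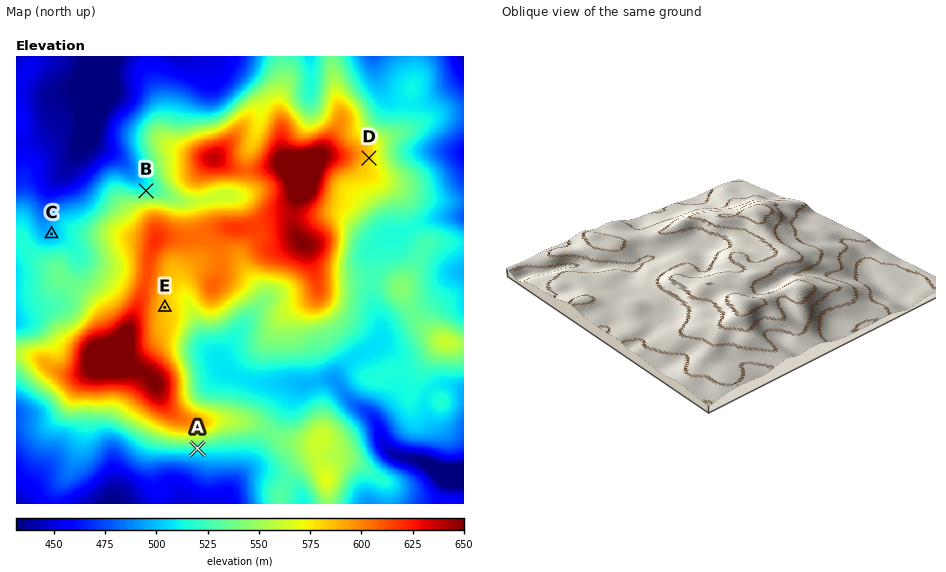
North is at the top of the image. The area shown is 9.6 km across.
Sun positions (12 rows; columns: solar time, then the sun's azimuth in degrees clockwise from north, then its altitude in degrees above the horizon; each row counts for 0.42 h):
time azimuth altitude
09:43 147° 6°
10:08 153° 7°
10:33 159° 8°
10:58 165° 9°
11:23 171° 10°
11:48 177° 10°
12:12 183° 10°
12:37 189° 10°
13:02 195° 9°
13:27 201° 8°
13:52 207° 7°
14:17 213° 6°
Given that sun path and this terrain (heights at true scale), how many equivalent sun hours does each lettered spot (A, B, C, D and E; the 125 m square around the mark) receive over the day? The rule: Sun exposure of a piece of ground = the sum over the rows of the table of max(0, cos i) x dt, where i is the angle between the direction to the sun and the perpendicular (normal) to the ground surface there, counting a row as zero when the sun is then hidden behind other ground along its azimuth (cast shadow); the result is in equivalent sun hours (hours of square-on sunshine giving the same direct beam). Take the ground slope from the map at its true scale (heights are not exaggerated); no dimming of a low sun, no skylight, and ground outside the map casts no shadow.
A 1.3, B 0.2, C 0.7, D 0.8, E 0.7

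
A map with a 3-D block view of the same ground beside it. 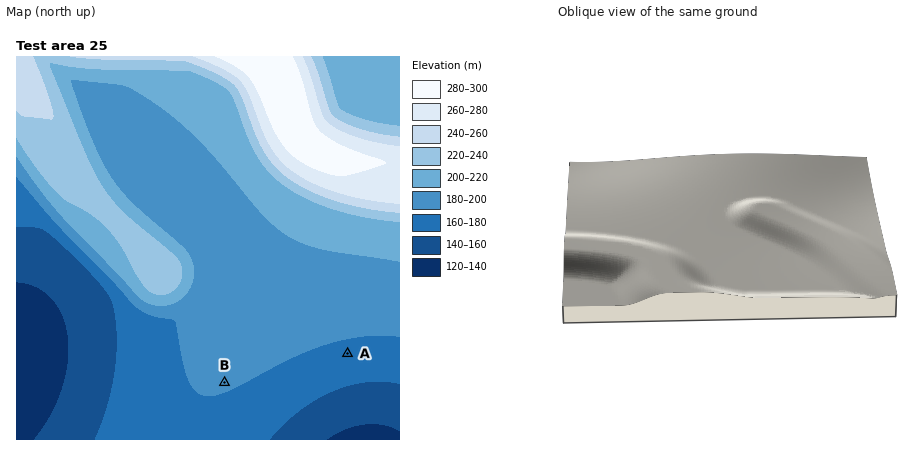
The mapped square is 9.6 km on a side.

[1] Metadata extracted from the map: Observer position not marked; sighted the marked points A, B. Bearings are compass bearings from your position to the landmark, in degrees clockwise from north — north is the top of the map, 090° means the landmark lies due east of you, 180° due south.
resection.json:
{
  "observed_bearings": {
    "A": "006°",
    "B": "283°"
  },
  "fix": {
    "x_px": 342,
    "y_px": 410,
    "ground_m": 150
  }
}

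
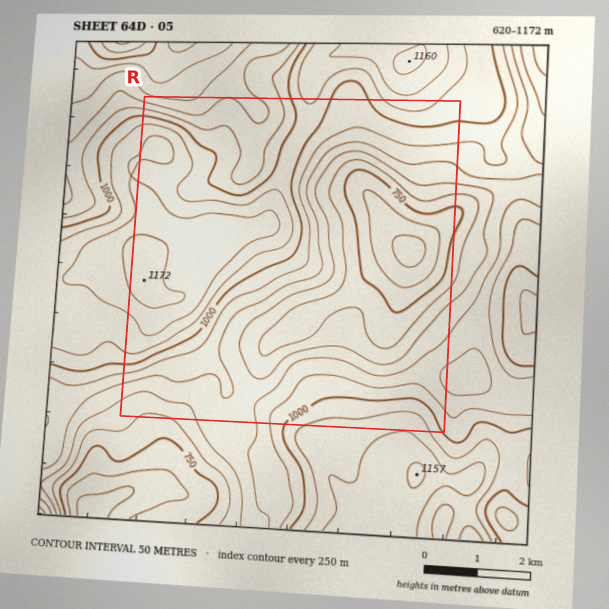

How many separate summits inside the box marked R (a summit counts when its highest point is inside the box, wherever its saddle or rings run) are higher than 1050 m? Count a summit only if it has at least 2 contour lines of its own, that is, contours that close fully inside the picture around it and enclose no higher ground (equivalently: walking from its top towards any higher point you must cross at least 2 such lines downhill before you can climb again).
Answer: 1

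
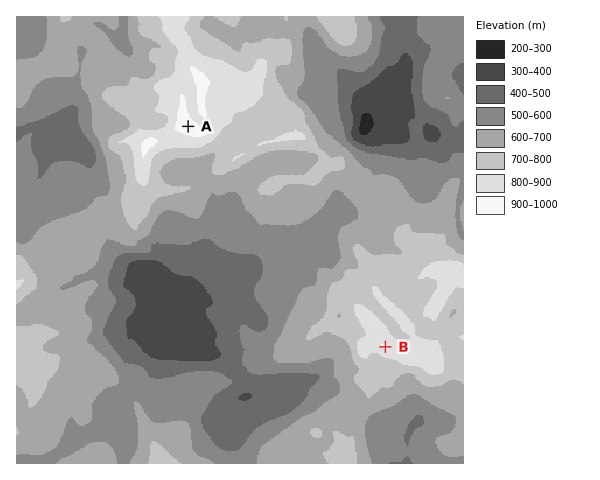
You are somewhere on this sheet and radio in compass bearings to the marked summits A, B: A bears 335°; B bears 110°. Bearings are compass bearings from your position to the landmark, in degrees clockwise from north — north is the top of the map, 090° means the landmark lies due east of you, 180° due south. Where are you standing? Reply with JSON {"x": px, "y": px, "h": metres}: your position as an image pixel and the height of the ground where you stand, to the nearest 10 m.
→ {"x": 272, "y": 305, "h": 530}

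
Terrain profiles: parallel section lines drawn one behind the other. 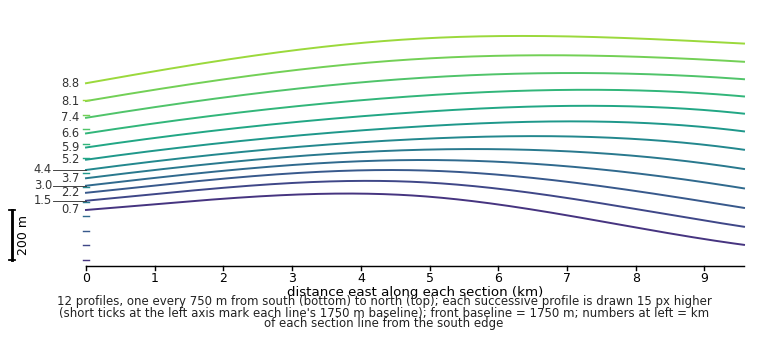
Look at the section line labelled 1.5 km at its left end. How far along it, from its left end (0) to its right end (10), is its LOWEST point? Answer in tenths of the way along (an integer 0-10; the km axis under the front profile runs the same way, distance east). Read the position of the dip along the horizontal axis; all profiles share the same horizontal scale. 10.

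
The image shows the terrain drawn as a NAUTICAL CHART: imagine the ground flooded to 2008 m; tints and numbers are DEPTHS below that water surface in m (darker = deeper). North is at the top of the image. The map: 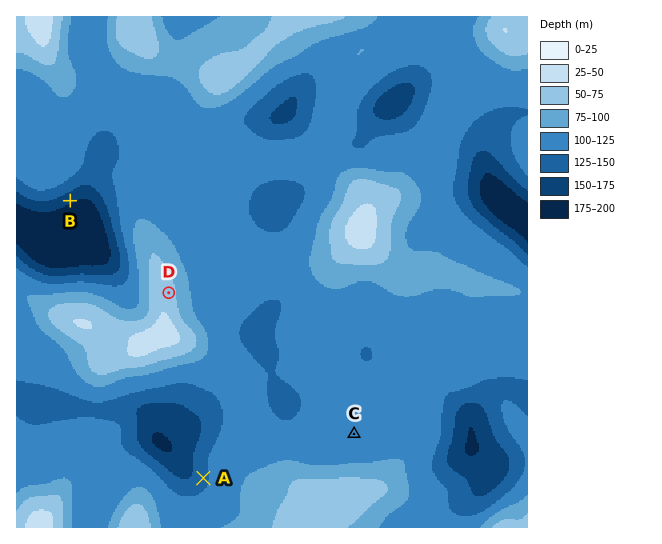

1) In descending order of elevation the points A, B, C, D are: D C A B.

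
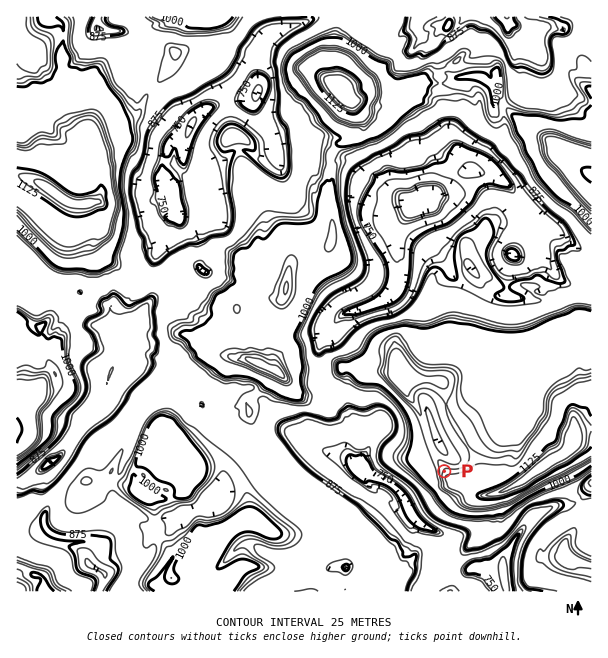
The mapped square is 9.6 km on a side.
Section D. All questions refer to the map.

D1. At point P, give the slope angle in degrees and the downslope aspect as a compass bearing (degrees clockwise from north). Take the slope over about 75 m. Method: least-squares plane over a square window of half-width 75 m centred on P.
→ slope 14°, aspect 303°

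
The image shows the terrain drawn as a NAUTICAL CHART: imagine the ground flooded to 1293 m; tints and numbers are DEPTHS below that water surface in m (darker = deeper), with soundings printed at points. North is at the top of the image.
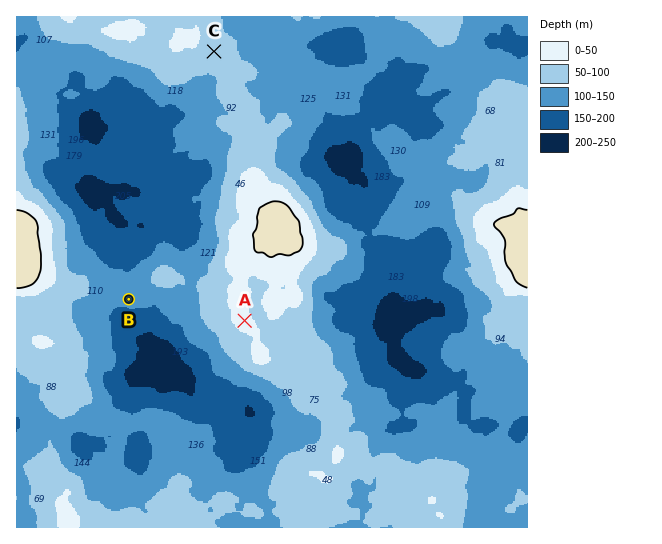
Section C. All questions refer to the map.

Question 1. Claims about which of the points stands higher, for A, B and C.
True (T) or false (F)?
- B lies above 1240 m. F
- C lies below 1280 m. T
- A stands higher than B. T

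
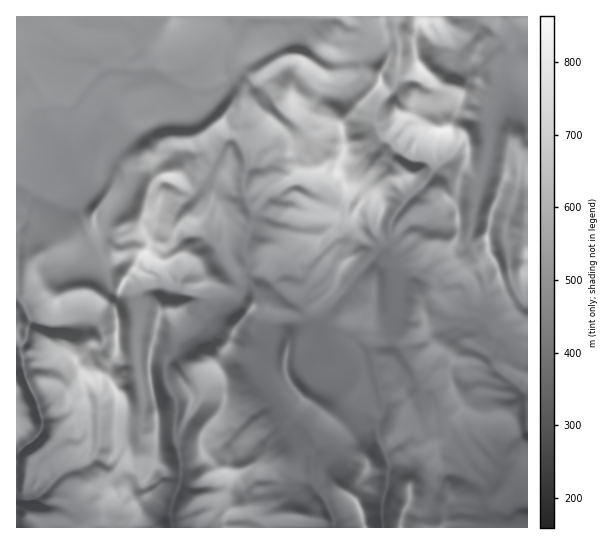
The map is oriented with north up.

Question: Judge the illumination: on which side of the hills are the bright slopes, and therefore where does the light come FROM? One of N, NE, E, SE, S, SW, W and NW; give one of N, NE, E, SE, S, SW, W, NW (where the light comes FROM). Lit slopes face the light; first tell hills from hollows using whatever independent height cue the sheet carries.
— S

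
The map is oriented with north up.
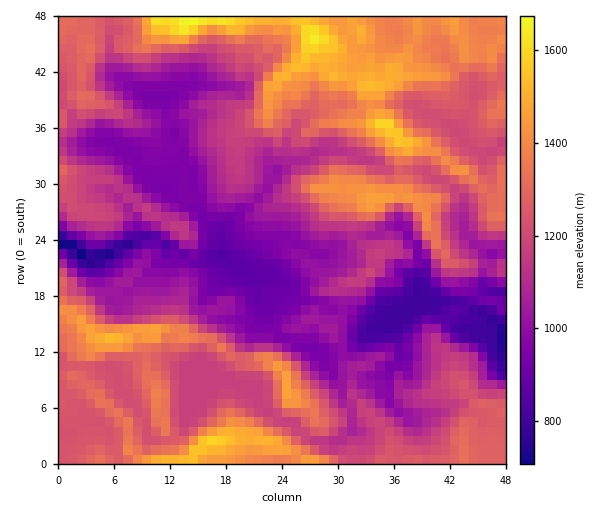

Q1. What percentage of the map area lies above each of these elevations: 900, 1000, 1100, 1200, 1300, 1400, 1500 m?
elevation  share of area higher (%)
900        93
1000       78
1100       63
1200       46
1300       26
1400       13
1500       4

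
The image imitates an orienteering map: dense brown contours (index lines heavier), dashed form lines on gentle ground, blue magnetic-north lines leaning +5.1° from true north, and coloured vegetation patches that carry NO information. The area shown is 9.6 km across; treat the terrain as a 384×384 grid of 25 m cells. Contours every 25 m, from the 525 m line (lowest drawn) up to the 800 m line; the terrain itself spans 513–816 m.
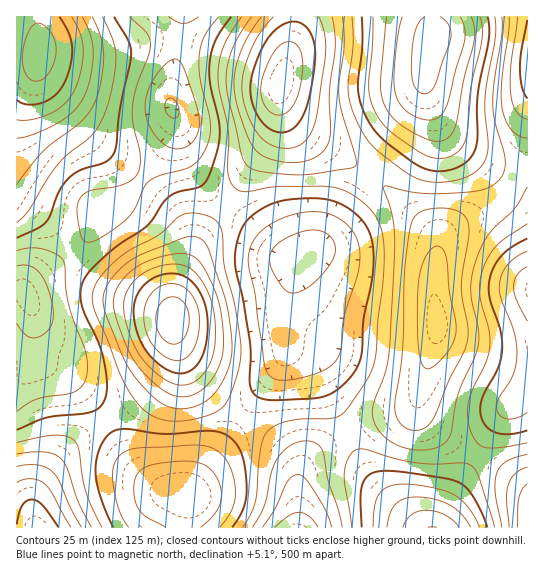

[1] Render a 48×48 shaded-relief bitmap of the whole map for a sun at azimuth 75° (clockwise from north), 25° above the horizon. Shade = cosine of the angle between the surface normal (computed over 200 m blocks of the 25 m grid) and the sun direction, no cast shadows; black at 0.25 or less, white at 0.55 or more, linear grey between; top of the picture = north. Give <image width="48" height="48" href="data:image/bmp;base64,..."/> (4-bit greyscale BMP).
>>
<image width="48" height="48" href="data:image/bmp;base64,Qk32BAAAAAAAAHYAAAAoAAAAMAAAADAAAAABAAQAAAAAAIAEAAATCwAAEwsAABAAAAAAAAAAAAAAABEREQAiIiIAMzMzAERERABVVVUAZmZmAHd3dwCIiIgAmZmZAKqqqgC7u7sAzMzMAN3d3QDu7u4A////AHi97//ty6qph2VERGirzu7tzLqGUyEBI3m97+7ty6qpmGVDNGebze7cy6mGUyISM4m97u7cy6qZh2VDNFebzd3cuph2VDMjRJrN7u3cu6mZh2VDNFebzdzLqYdmVUQ0VZq93t3MuqmYh2VDRGebzMy6mHZmZmVVZpq83dzLqpmIh2VERWeavLuph2Z3d3Zmd5qrzMy6qYiId2VVVmiau7qYdmd4iIiIiJmqu7u6mIiId2ZmZniaq6mHZmeJmqqZmZmZqqqpiHd4h3dnd4iZqpl2Zniaq7u6mYiZmqmYh3d4iIiIiIiZqZh2ZniavMzKmYiJmZmId2Z3iZmZmZmZmYd2ZnirzN3LmIiZmYh3dmZniaqqqZmZmHdmZnirzd3KmYiZmId2ZVVXmru7qpmZmHdmZnibzdzLqZmZiHZlRDRXm8zMu6mZiHZmVmeazMzLqpmIiHZUMzNXrN3dy6mYiHZlVWeKvMzMu5mIiGVCIiNovN7u3KmIiHZVRVaKvMzMy5mIh2QhESRpze/+3KmIiHZURFZ5vN3dzKmId1MhASR6zv//3KiIiHZUREV5vN3d3KmHdkMRETWK3///3KiIiHZVREVpve7u3KmHZTIhIkaL3///26iIiHZVREVpve/u3Kl2VDMiM0aL7//+26mIiHZVREV5zv/u3JhlVEMzRFec7//+y6mYiHZUREV5zv/tzIdlVURERWes7//9y6mYiHZUM0V6zv/ty4dmZmVVVnis7//ty6mYiHZUM0V5ze7ty3dmd3ZVZnir3u7ty6mYiHZUM0Z5vd7cuod3iIdmZ4iavN3cu6mYh3ZUM0Z5vN3MuoiImZh3d4iJq83cuqmYh2ZENFZ5q8zLqpmZqpmHd3d4mrzLupmYh2VENFaJq7u6qqqqqqmId3d4mru7qpmYdmVERWeJqruqqqq7u6mId2Z4mqqqqZmIdlVVVniJqqqpqru7uqmIh3d4mZiJmZiHdmVWZ4mZqqmZmru7upmIiHeJmId4iIh3d2ZniaqqqZmZmaq7upiJmYiJh3Z3iHd3d3d4mru6mYiIiaq7qpmZqpmYh2Vmd3d4iIiau8y6mHd3iJqqqpmaqqqZdlRVZmeJmZqrzMy6l2ZmeJmqqpmru7updUNEVWiaqrvMzcy6hlRFZ5maqqq7zMupdTIjRXiqu8zd3cy5dkM0Zomaqqu8zMuoZCERNXmrzN3u3cupdTIkVoiaq7vM3cuXUxABJXq83d7u3cuYZCIjRXiau8zN3cuXQhABJYrN3u7u3MqXUyESRXiavM3d3cqGQhABNYrN7u7u3LqXUyESNHiazN3d3cqGQhESNYrO7/7t3MqHUyERM3ibzd3d3MqGQyIiRYrO7/7t3MqHUyERI3ibze7dzLqXUzIjRXrN7/7u3cqXVCEAInibze7tzLuXZDMzRXm97//u3cuXZDEAEnebzu7tzLuoZUQzRXm97v/u3cuYZDEAEmeb3v/ty7updlRDRXm83v/u3cuYZCEAEmis3v/ty7qph2VERWis3v/t3MuYZCEAEg=="/>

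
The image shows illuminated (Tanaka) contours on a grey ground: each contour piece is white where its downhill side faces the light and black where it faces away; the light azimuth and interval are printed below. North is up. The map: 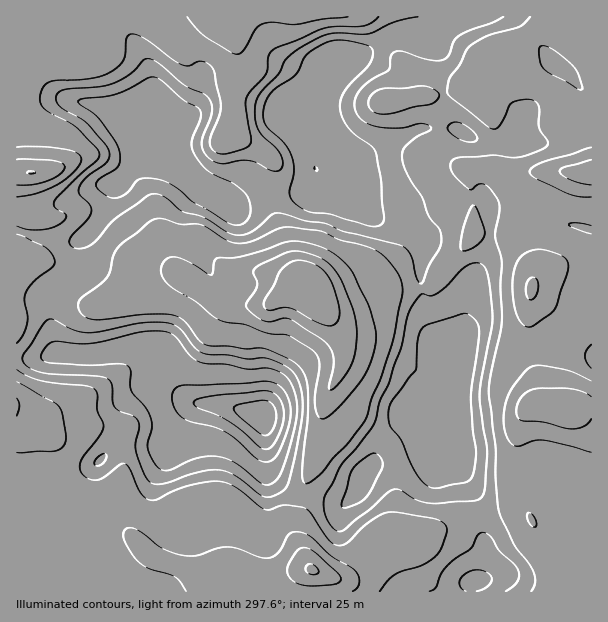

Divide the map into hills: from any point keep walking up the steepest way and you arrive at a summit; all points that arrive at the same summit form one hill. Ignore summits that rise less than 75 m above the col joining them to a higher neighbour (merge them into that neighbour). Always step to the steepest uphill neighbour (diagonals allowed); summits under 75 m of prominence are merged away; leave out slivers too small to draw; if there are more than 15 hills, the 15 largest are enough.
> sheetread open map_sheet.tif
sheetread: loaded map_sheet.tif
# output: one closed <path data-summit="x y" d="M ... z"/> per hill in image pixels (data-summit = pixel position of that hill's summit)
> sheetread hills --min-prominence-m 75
<path data-summit="591 173" d="M591 16l-132 0-15 14-18 10-10-3-26 0-30 18-24 1-11 16-17 18-20 10-4 8 0 9 4 6 13 17 17 32 6 3 20 3 10 10 18 28 12 4 18 2 14 7 8 10 2 13-5 12 0 21 5 36 10 20 14 9 6 9 0 18-4 9-6 46 0 21 4 6 12 12 10 18 14 59-4 22-2 8-8 7 1 7 119-1z"/><path data-summit="306 285" d="M144 139l-5 14-13 21-12 11-11 30-19 22 7 20-1 15-10 6-24 8-7 5-5 9 6 21 4 23 1 4 7 6 31 1 41-9 15 0 10 3 9 8 7 24 5 9 8 9-26-13-12 0-12 6-12 16-10 32 15-1 16 5 20 0 27-40 12-1 28 5 26 7 4 4 4 49 3 6 13 13 15 9 24 2 15 6 7 0 15-15 6-16 9-10 73-28-2-3 6-46 4-9 0-18-6-9-14-9-10-20-5-36 0-21 5-12 0-9-10-14-14-7-18-2-12-4-18-28-10-10-20-3-4-3-6 8-11 10-15 2-12-4-27 0-19 20-3 0-24-18-24-24-17-8-12-8z"/><path data-summit="312 570" d="M149 346l-15 0-41 9-40-1-12 4-25 1 1 233 455-1 0-6 8-7 2-8 4-22-14-59-10-18-12-12-4-6 1-17-72 27-9 10-6 16-15 15-7 0-15-6-24-2-15-9-13-13-3-6-4-49-4-4-26-7-28-5-12 1-27 40-20 0-16-5-14 0-3 3 7-14 5-20 12-16 12-6 12 0 12 5 8 6 2-1-9-15-7-24-9-8z"/><path data-summit="30 173" d="M458 16l-441 0-1 341 25 1 20-5-6-5-1-4-4-23-6-18 2-7 10-10 24-8 10-6 1-15-7-20 19-22 11-30 12-11 13-21 5-14 6 11 12 8 17 8 24 24 24 18 3 0 19-20 27 0 12 4 15-2 11-10 4-9-17-31-17-23 2-15 22-12 17-18 11-16 24-1 30-18 26 0 10 3 24-15z"/>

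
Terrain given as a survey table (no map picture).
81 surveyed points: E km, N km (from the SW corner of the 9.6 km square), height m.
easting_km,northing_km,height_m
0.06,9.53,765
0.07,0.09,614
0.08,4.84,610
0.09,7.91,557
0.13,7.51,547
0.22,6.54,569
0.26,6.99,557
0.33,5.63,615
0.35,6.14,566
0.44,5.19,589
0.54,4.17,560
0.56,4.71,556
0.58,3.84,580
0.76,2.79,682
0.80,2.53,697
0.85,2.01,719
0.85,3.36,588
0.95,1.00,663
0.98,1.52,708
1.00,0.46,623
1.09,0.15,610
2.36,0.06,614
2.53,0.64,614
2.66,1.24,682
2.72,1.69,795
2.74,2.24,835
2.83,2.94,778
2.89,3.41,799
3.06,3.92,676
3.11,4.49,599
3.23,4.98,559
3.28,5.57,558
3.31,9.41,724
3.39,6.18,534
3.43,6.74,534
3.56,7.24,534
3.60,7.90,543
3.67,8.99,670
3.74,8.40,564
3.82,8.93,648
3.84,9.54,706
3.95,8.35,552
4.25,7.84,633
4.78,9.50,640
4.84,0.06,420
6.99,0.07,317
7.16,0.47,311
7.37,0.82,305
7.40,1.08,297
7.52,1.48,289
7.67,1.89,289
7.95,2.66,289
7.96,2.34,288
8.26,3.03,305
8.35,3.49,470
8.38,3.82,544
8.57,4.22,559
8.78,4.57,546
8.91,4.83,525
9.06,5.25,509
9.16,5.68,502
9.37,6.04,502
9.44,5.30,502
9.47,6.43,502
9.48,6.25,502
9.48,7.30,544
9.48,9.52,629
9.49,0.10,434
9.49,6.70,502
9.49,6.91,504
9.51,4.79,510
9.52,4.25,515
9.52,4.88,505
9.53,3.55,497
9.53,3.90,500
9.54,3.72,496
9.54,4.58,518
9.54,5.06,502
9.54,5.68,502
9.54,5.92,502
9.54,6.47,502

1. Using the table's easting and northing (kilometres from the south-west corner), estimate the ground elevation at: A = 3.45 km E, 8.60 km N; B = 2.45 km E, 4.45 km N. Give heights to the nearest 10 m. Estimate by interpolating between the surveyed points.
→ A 590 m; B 590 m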